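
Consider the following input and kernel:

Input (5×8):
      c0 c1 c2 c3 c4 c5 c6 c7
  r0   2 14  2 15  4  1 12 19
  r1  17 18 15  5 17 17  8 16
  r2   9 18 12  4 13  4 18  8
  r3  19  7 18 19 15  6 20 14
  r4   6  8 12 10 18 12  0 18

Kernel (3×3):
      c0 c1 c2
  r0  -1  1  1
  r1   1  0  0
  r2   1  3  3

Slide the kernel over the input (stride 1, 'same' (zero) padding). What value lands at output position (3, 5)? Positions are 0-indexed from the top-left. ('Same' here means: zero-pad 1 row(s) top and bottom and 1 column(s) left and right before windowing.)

The receptive field on the zero-padded input at this output position is [13 4 18 / 15 6 20 / 18 12 0]. Elementwise product with the kernel and sum: 13·-1 + 4·1 + 18·1 + 15·1 + 18·1 + 12·3 + 0·3.

78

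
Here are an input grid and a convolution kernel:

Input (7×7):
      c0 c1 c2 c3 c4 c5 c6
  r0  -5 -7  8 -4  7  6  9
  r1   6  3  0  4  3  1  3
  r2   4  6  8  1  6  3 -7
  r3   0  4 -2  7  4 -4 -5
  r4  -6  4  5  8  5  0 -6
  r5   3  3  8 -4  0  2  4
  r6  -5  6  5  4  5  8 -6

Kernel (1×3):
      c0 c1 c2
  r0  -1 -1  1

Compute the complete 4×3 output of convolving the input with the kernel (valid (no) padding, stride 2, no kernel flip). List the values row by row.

Output[0,0]: The receptive field on the input at this output position is [-5 -7 8]. Elementwise product with the kernel and sum: -5·-1 + -7·-1 + 8·1.

20 3 -4
-2 -3 -16
7 -8 -11
4 -4 -19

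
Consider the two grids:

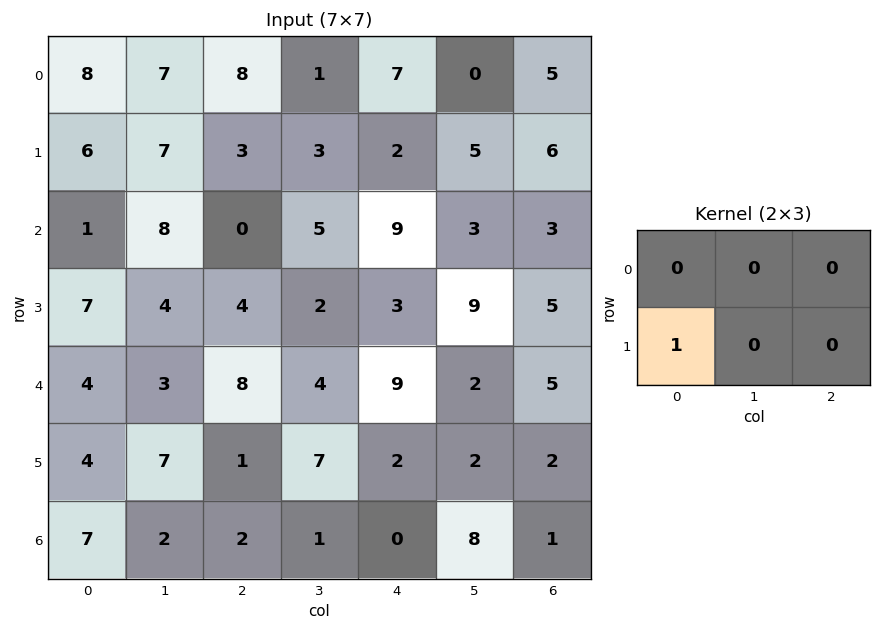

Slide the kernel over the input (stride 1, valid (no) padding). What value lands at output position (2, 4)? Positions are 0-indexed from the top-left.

3

The receptive field on the input at this output position is [9 3 3 / 3 9 5]. Elementwise product with the kernel and sum: 3·1.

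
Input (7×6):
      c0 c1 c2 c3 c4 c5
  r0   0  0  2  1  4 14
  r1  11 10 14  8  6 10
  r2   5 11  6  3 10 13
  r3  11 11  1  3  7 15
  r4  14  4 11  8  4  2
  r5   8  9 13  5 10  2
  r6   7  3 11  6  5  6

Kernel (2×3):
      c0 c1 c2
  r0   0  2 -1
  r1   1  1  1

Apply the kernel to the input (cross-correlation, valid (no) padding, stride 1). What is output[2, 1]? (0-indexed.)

24

The receptive field on the input at this output position is [11 6 3 / 11 1 3]. Elementwise product with the kernel and sum: 6·2 + 3·-1 + 11·1 + 1·1 + 3·1.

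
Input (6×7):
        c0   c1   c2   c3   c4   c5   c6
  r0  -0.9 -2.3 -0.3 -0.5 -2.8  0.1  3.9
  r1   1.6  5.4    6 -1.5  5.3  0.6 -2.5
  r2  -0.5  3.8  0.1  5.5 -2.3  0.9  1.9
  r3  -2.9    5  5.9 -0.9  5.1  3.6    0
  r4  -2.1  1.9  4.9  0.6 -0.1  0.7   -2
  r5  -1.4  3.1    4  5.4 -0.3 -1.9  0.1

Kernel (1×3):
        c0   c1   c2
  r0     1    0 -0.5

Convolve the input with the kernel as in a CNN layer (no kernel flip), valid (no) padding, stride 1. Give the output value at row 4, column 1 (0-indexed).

1.6

The receptive field on the input at this output position is [1.9 4.9 0.6]. Elementwise product with the kernel and sum: 1.9·1 + 0.6·-0.5.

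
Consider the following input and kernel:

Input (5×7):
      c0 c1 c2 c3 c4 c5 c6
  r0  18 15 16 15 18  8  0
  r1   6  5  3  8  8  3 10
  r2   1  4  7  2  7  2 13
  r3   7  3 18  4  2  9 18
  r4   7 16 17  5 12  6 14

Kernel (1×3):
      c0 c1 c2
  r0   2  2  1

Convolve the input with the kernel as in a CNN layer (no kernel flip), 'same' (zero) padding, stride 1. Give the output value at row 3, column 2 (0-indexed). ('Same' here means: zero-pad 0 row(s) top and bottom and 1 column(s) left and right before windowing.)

The receptive field on the zero-padded input at this output position is [3 18 4]. Elementwise product with the kernel and sum: 3·2 + 18·2 + 4·1.

46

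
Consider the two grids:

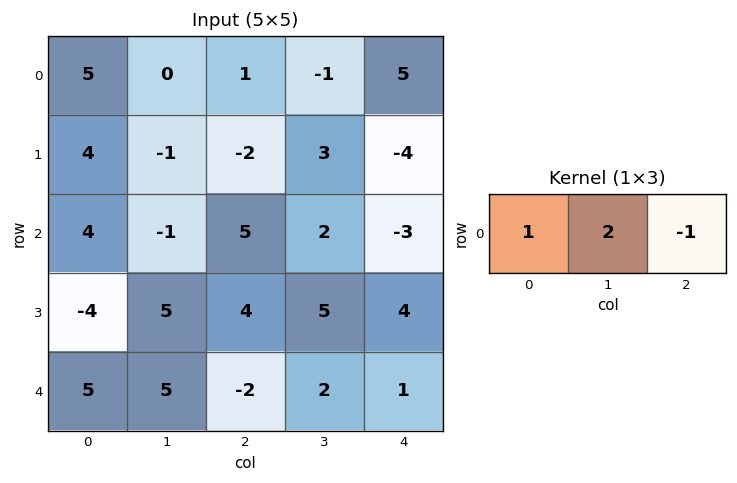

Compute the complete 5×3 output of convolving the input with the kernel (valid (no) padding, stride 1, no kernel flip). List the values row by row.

Output[0,0]: The receptive field on the input at this output position is [5 0 1]. Elementwise product with the kernel and sum: 5·1 + 0·2 + 1·-1.

4 3 -6
4 -8 8
-3 7 12
2 8 10
17 -1 1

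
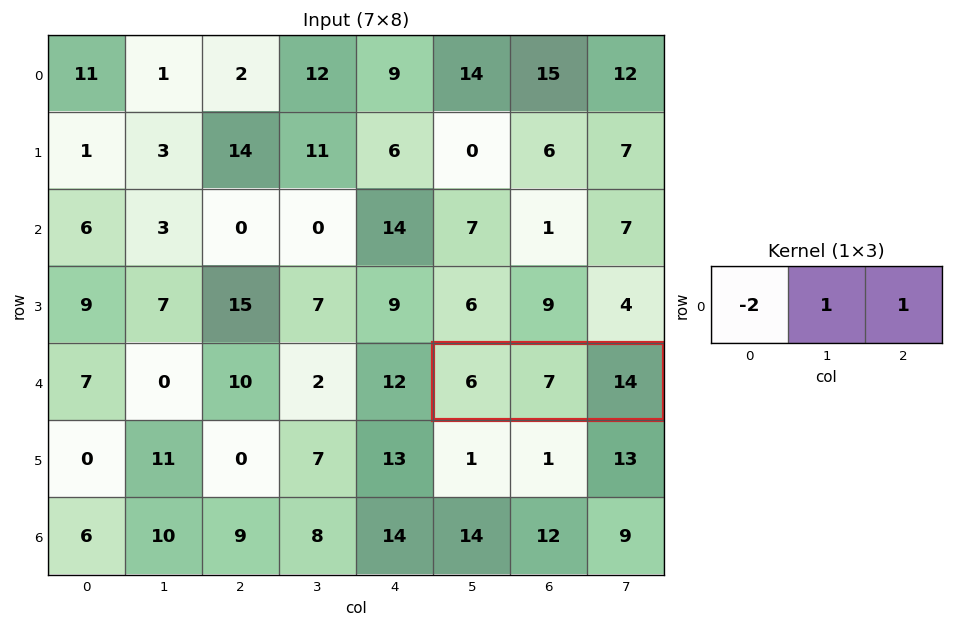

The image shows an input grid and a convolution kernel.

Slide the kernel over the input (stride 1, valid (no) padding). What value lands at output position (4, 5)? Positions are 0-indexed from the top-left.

The receptive field on the input at this output position is [6 7 14]. Elementwise product with the kernel and sum: 6·-2 + 7·1 + 14·1.

9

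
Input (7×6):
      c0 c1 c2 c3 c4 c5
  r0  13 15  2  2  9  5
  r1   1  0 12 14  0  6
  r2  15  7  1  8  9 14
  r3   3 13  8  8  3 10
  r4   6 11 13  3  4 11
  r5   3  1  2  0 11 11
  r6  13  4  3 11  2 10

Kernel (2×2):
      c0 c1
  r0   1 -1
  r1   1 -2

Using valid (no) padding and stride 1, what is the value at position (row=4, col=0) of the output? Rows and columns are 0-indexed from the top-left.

-4

The receptive field on the input at this output position is [6 11 / 3 1]. Elementwise product with the kernel and sum: 6·1 + 11·-1 + 3·1 + 1·-2.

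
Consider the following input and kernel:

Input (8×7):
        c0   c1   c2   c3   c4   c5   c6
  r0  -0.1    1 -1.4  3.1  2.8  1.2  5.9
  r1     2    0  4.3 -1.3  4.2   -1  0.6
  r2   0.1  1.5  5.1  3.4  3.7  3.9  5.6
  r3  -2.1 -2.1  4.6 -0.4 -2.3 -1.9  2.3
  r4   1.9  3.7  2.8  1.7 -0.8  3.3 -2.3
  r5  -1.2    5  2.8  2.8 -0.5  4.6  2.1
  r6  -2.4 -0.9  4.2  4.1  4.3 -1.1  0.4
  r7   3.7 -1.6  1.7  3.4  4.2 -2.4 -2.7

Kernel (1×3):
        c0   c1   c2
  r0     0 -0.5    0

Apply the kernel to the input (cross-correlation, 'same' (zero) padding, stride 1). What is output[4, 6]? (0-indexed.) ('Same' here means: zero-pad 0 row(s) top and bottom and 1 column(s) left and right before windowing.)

1.15

The receptive field on the zero-padded input at this output position is [3.3 -2.3 0]. Elementwise product with the kernel and sum: -2.3·-0.5.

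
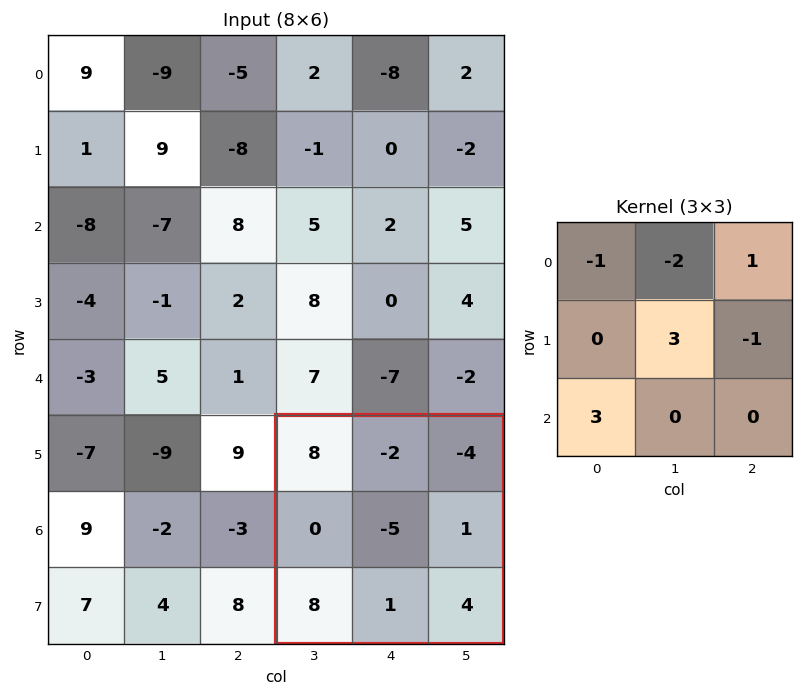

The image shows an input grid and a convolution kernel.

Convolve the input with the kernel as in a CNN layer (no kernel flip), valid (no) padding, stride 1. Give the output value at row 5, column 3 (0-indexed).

The receptive field on the input at this output position is [8 -2 -4 / 0 -5 1 / 8 1 4]. Elementwise product with the kernel and sum: 8·-1 + -2·-2 + -4·1 + -5·3 + 1·-1 + 8·3.

0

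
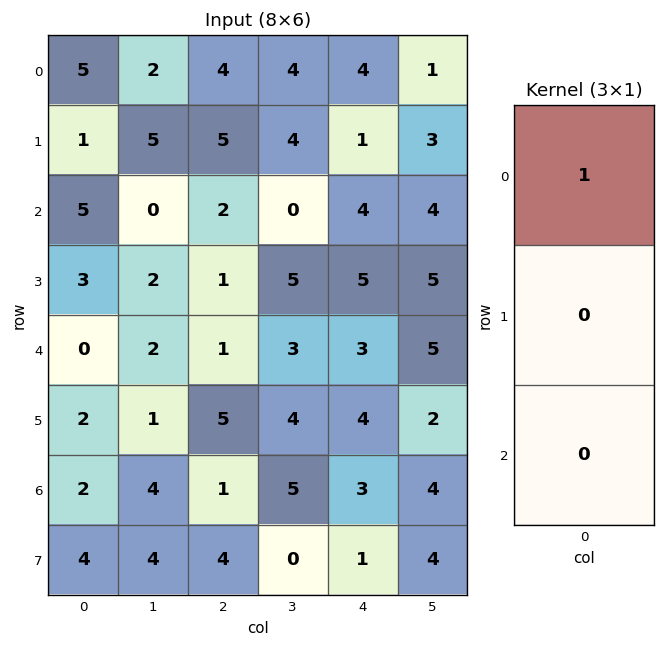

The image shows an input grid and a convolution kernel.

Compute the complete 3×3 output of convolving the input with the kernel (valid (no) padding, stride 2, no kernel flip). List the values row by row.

Output[0,0]: The receptive field on the input at this output position is [5 / 1 / 5]. Elementwise product with the kernel and sum: 5·1.
Output[0,1]: The receptive field on the input at this output position is [4 / 5 / 2]. Elementwise product with the kernel and sum: 4·1.

5 4 4
5 2 4
0 1 3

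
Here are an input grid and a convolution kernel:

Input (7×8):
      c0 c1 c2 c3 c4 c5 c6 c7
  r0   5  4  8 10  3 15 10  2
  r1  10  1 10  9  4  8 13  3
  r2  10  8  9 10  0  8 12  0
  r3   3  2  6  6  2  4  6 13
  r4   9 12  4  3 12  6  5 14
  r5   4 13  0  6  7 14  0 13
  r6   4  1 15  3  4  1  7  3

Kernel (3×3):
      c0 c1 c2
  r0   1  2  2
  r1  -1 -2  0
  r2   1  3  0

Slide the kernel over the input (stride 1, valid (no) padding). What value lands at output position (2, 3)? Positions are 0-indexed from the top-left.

55

The receptive field on the input at this output position is [10 0 8 / 6 2 4 / 3 12 6]. Elementwise product with the kernel and sum: 10·1 + 0·2 + 8·2 + 6·-1 + 2·-2 + 3·1 + 12·3.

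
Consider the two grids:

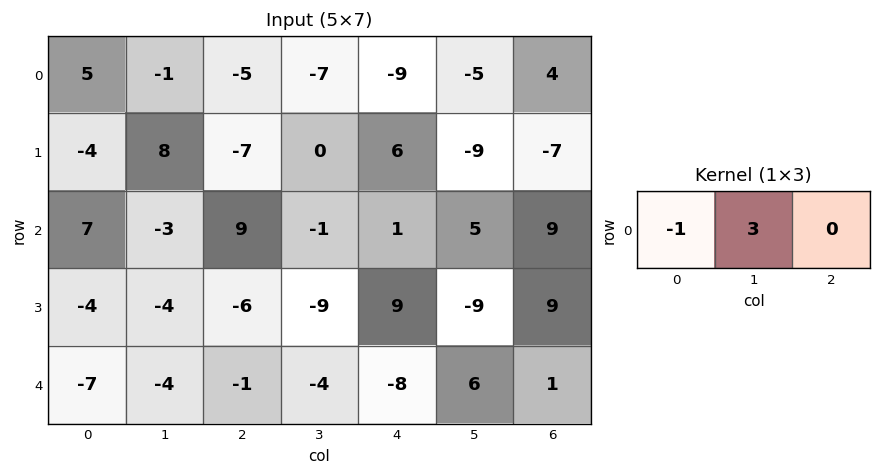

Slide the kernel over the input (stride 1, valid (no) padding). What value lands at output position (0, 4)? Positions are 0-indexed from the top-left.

-6

The receptive field on the input at this output position is [-9 -5 4]. Elementwise product with the kernel and sum: -9·-1 + -5·3.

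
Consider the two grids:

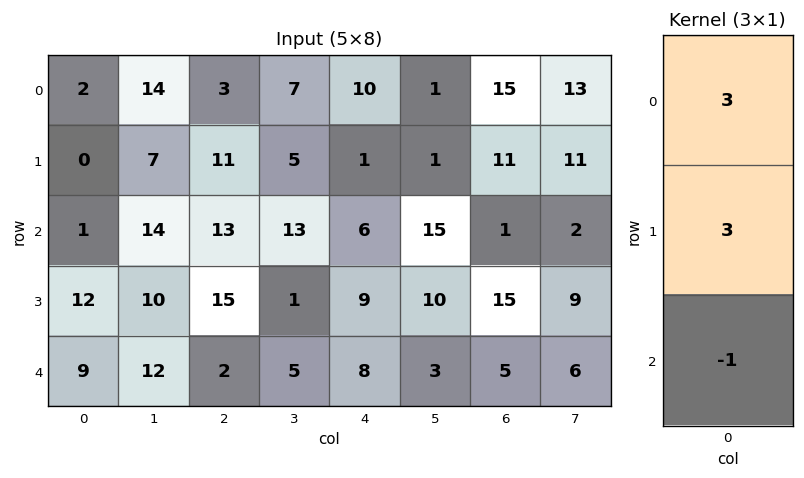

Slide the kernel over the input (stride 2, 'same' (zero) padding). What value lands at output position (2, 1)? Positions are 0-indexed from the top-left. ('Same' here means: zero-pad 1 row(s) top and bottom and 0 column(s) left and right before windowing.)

The receptive field on the zero-padded input at this output position is [15 / 2 / 0]. Elementwise product with the kernel and sum: 15·3 + 2·3 + 0·-1.

51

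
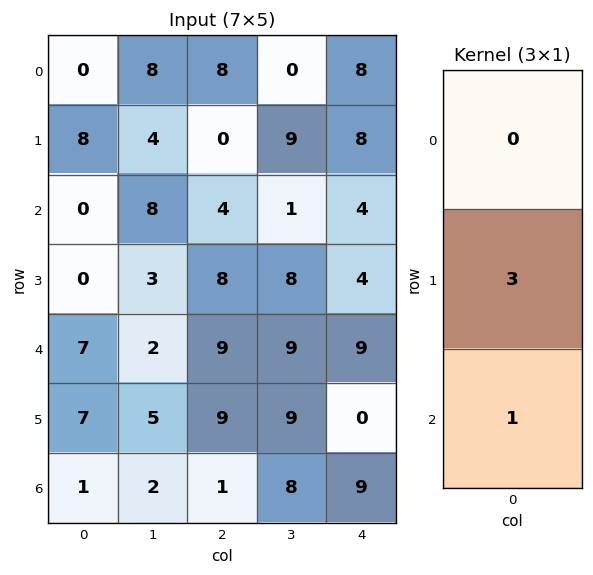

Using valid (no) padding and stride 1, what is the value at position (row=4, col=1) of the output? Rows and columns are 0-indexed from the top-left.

17

The receptive field on the input at this output position is [2 / 5 / 2]. Elementwise product with the kernel and sum: 5·3 + 2·1.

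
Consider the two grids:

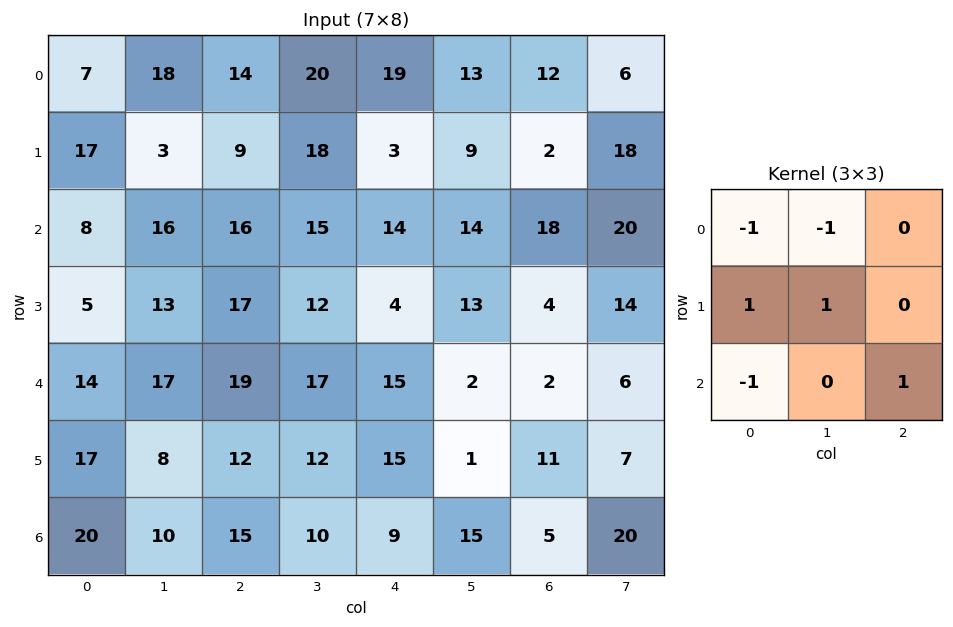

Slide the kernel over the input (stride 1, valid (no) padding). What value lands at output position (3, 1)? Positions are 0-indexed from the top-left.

The receptive field on the input at this output position is [13 17 12 / 17 19 17 / 8 12 12]. Elementwise product with the kernel and sum: 13·-1 + 17·-1 + 17·1 + 19·1 + 8·-1 + 12·1.

10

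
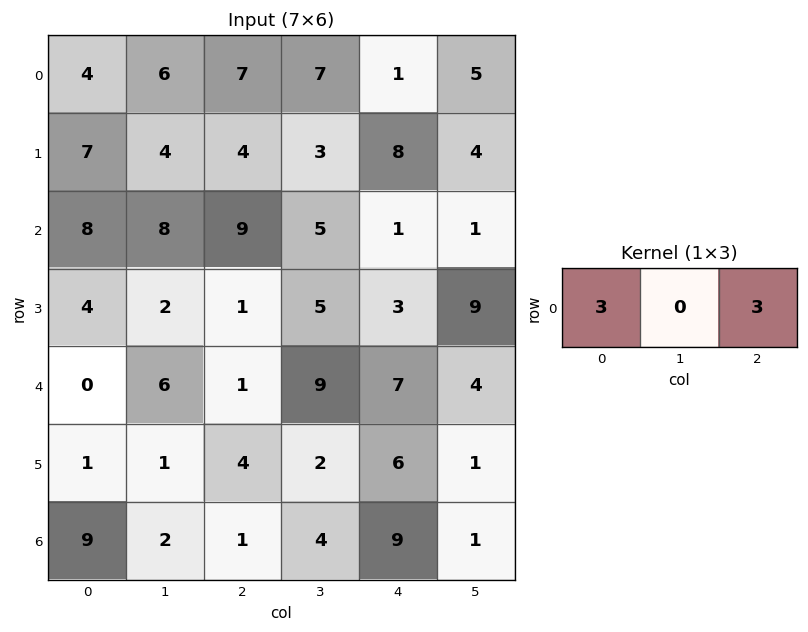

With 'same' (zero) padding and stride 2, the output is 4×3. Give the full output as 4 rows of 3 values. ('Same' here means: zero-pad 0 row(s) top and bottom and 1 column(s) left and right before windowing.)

18 39 36
24 39 18
18 45 39
6 18 15

Output[0,0]: The receptive field on the zero-padded input at this output position is [0 4 6]. Elementwise product with the kernel and sum: 0·3 + 6·3.
Output[0,1]: The receptive field on the zero-padded input at this output position is [6 7 7]. Elementwise product with the kernel and sum: 6·3 + 7·3.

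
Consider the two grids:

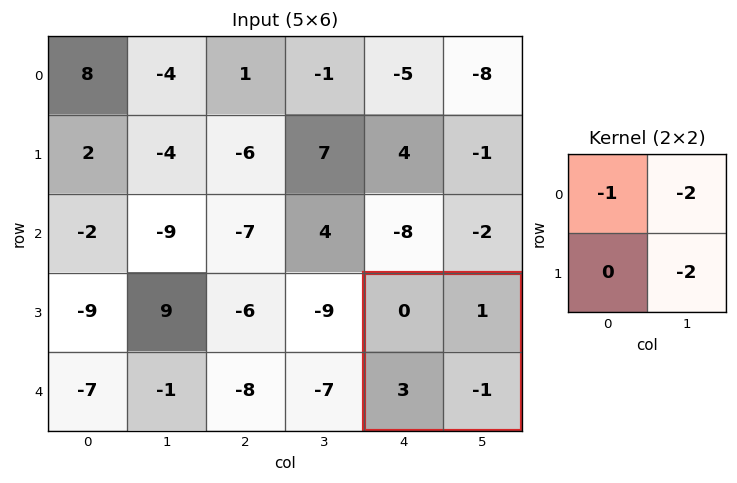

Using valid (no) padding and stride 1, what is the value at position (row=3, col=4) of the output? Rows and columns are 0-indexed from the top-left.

The receptive field on the input at this output position is [0 1 / 3 -1]. Elementwise product with the kernel and sum: 0·-1 + 1·-2 + -1·-2.

0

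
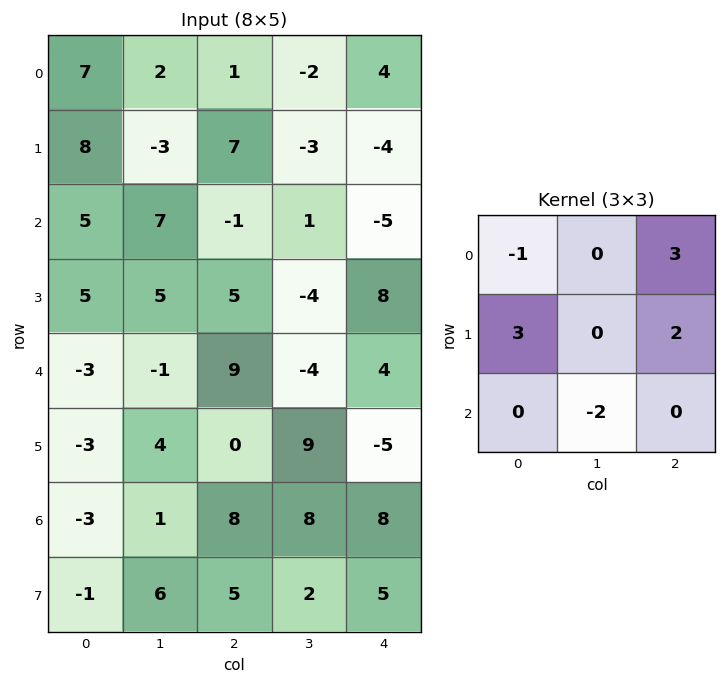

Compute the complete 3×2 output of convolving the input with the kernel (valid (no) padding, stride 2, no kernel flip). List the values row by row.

20 22
19 25
19 -23

Output[0,0]: The receptive field on the input at this output position is [7 2 1 / 8 -3 7 / 5 7 -1]. Elementwise product with the kernel and sum: 7·-1 + 1·3 + 8·3 + 7·2 + 7·-2.
Output[0,1]: The receptive field on the input at this output position is [1 -2 4 / 7 -3 -4 / -1 1 -5]. Elementwise product with the kernel and sum: 1·-1 + 4·3 + 7·3 + -4·2 + 1·-2.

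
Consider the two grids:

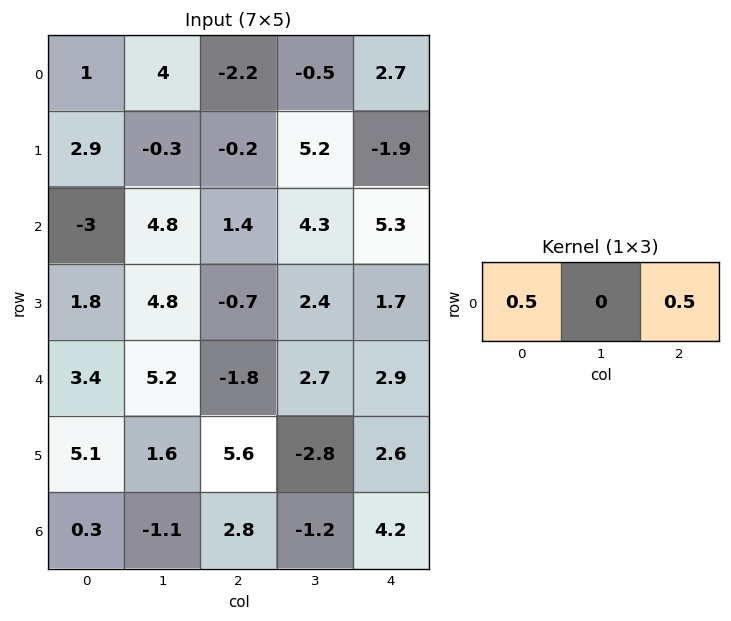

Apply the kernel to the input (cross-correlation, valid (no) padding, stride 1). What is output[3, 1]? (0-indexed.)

The receptive field on the input at this output position is [4.8 -0.7 2.4]. Elementwise product with the kernel and sum: 4.8·0.5 + 2.4·0.5.

3.6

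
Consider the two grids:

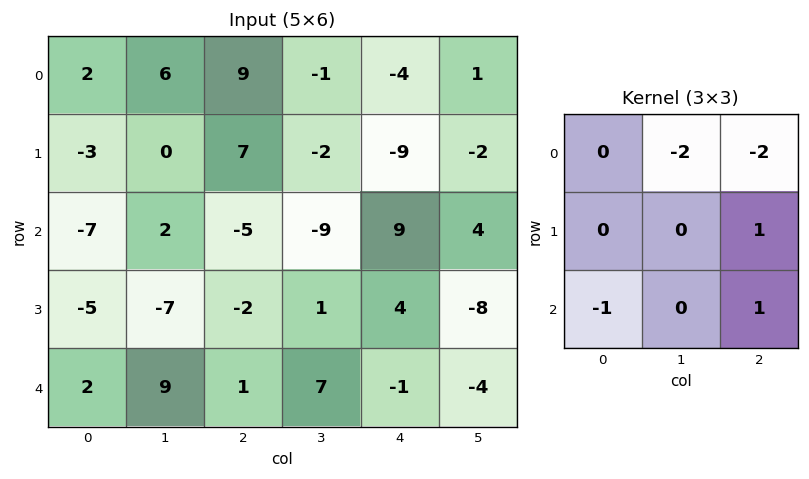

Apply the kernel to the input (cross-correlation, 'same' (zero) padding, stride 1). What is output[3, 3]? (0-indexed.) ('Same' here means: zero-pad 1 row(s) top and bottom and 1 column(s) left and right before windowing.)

The receptive field on the zero-padded input at this output position is [-5 -9 9 / -2 1 4 / 1 7 -1]. Elementwise product with the kernel and sum: -9·-2 + 9·-2 + 4·1 + 1·-1 + -1·1.

2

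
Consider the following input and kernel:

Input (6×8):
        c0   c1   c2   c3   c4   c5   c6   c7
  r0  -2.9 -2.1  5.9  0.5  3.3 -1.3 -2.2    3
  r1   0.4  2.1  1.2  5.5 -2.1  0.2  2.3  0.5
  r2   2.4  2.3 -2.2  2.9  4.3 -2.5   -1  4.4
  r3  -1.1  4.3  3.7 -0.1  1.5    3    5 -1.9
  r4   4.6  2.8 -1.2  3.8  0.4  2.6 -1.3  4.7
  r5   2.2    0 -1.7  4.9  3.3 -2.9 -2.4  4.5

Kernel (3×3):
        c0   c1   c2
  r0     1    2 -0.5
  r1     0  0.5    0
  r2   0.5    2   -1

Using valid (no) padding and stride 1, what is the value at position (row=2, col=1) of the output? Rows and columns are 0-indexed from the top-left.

The receptive field on the input at this output position is [2.3 -2.2 2.9 / 4.3 3.7 -0.1 / 2.8 -1.2 3.8]. Elementwise product with the kernel and sum: 2.3·1 + -2.2·2 + 2.9·-0.5 + 3.7·0.5 + 2.8·0.5 + -1.2·2 + 3.8·-1.

-6.5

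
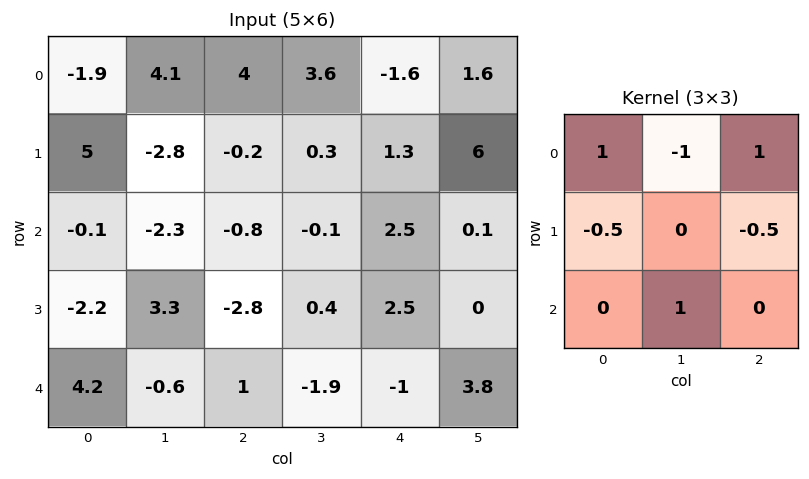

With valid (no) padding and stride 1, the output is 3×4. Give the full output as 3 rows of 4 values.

Output[0,0]: The receptive field on the input at this output position is [-1.9 4.1 4 / 5 -2.8 -0.2 / -0.1 -2.3 -0.8]. Elementwise product with the kernel and sum: -1.9·1 + 4.1·-1 + 4·1 + 5·-0.5 + -0.2·-0.5 + -2.3·1.

-6.7 4.15 -1.85 6.15
11.35 -3.9 0.35 7.5
3.3 -2.45 0.05 -3.7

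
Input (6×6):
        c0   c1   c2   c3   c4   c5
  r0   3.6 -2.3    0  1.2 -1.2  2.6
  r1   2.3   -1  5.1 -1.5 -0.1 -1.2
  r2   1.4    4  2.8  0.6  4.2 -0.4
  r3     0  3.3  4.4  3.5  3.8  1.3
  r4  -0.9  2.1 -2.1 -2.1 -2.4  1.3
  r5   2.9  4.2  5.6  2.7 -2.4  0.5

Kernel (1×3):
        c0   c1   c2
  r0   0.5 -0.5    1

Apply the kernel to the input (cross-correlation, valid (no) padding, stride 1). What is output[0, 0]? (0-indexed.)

2.95

The receptive field on the input at this output position is [3.6 -2.3 0]. Elementwise product with the kernel and sum: 3.6·0.5 + -2.3·-0.5 + 0·1.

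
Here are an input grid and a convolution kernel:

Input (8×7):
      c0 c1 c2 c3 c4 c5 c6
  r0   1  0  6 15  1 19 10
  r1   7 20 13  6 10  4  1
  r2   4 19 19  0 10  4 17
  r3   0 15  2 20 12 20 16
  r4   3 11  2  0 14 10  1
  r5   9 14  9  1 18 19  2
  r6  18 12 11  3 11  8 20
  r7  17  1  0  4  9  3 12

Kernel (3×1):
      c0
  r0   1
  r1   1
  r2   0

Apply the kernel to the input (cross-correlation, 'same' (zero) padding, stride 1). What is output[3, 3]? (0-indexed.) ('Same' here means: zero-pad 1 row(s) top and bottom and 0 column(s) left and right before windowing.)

The receptive field on the zero-padded input at this output position is [0 / 20 / 0]. Elementwise product with the kernel and sum: 0·1 + 20·1.

20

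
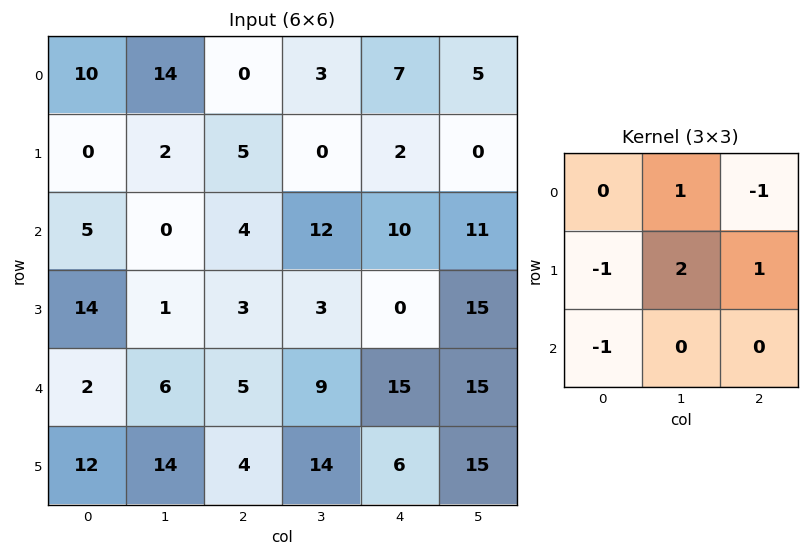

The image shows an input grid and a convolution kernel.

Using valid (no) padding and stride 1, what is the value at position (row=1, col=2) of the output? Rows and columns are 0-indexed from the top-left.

The receptive field on the input at this output position is [5 0 2 / 4 12 10 / 3 3 0]. Elementwise product with the kernel and sum: 0·1 + 2·-1 + 4·-1 + 12·2 + 10·1 + 3·-1.

25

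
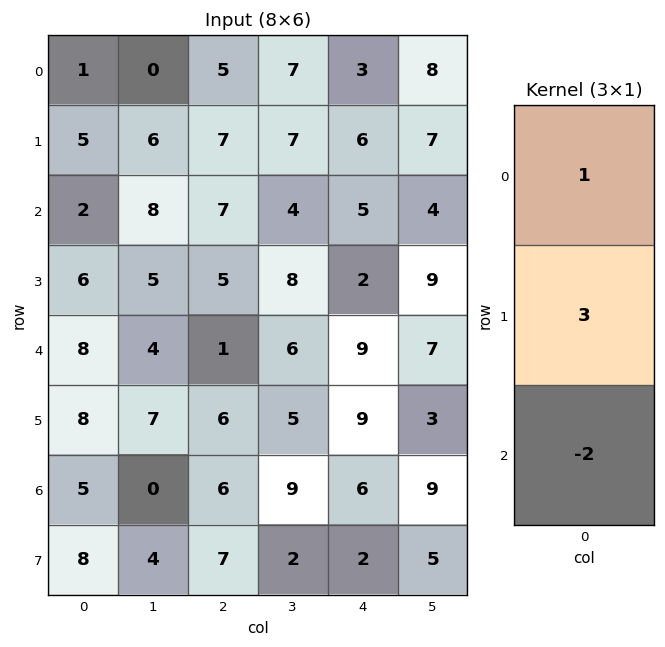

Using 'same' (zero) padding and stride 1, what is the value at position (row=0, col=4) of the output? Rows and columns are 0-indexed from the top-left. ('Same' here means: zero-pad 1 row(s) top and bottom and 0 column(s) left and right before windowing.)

-3

The receptive field on the zero-padded input at this output position is [0 / 3 / 6]. Elementwise product with the kernel and sum: 0·1 + 3·3 + 6·-2.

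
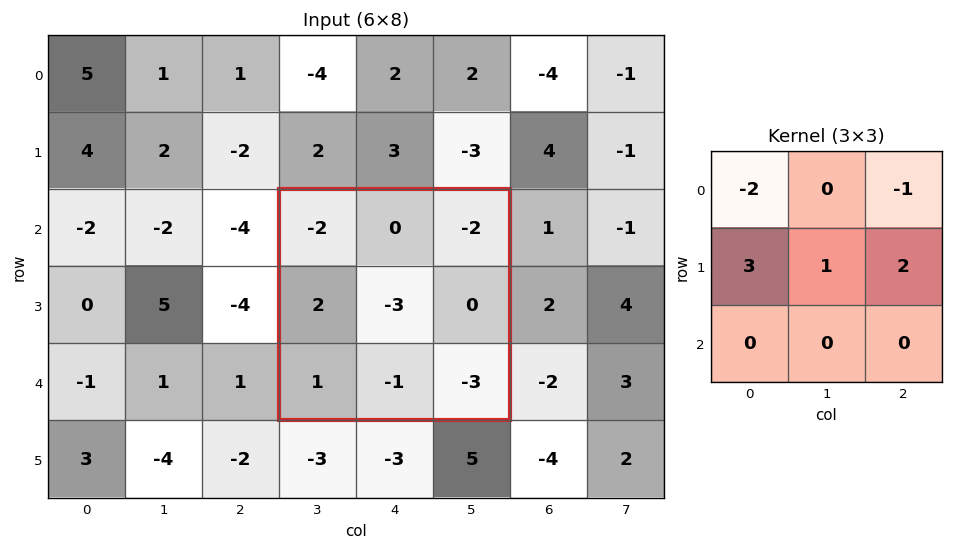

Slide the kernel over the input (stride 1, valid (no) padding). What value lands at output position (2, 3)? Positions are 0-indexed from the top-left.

The receptive field on the input at this output position is [-2 0 -2 / 2 -3 0 / 1 -1 -3]. Elementwise product with the kernel and sum: -2·-2 + -2·-1 + 2·3 + -3·1 + 0·2.

9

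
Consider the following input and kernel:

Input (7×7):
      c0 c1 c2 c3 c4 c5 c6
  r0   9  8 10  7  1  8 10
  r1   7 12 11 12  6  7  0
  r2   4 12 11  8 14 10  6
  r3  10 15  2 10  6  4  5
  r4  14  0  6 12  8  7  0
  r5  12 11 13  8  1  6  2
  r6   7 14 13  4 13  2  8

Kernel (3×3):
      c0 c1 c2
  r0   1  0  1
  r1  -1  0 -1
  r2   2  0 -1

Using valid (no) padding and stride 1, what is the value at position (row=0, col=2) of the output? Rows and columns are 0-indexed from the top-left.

2

The receptive field on the input at this output position is [10 7 1 / 11 12 6 / 11 8 14]. Elementwise product with the kernel and sum: 10·1 + 1·1 + 11·-1 + 6·-1 + 11·2 + 14·-1.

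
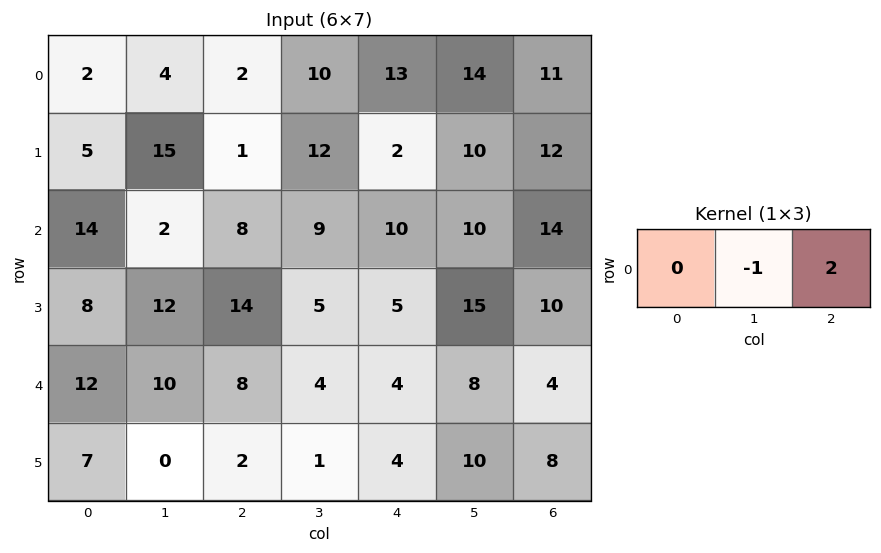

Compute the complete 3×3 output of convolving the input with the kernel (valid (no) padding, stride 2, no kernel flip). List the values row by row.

0 16 8
14 11 18
6 4 0

Output[0,0]: The receptive field on the input at this output position is [2 4 2]. Elementwise product with the kernel and sum: 4·-1 + 2·2.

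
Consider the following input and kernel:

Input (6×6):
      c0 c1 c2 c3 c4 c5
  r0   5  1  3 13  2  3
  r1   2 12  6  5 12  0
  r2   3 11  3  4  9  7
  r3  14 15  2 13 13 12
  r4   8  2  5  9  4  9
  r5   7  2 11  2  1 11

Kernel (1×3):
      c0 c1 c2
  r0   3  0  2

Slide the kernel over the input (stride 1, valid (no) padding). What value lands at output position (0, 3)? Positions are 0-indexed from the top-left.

The receptive field on the input at this output position is [13 2 3]. Elementwise product with the kernel and sum: 13·3 + 3·2.

45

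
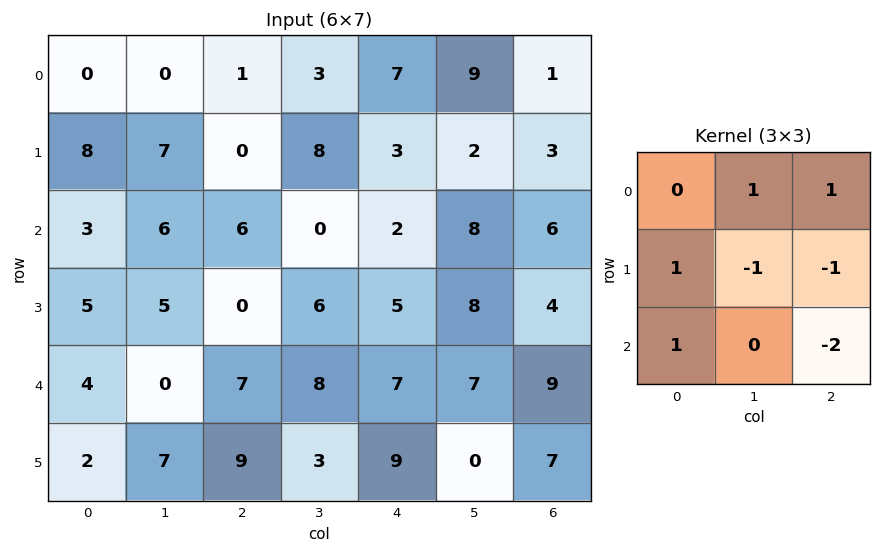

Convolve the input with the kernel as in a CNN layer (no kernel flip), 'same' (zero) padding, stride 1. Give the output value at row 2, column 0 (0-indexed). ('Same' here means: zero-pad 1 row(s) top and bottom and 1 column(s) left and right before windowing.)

The receptive field on the zero-padded input at this output position is [0 8 7 / 0 3 6 / 0 5 5]. Elementwise product with the kernel and sum: 8·1 + 7·1 + 0·1 + 3·-1 + 6·-1 + 0·1 + 5·-2.

-4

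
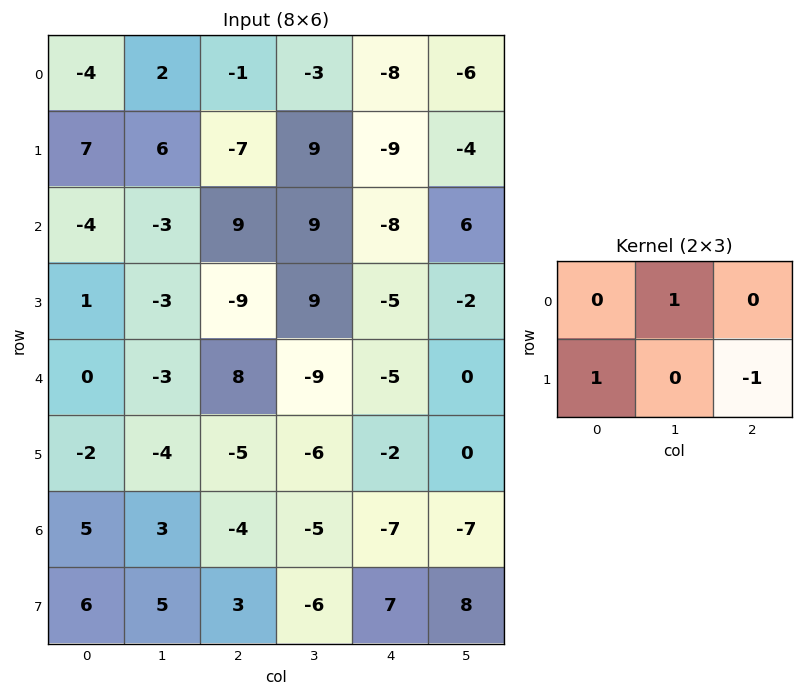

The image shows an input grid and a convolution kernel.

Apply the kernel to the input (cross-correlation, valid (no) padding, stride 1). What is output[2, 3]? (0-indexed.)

3

The receptive field on the input at this output position is [9 -8 6 / 9 -5 -2]. Elementwise product with the kernel and sum: -8·1 + 9·1 + -2·-1.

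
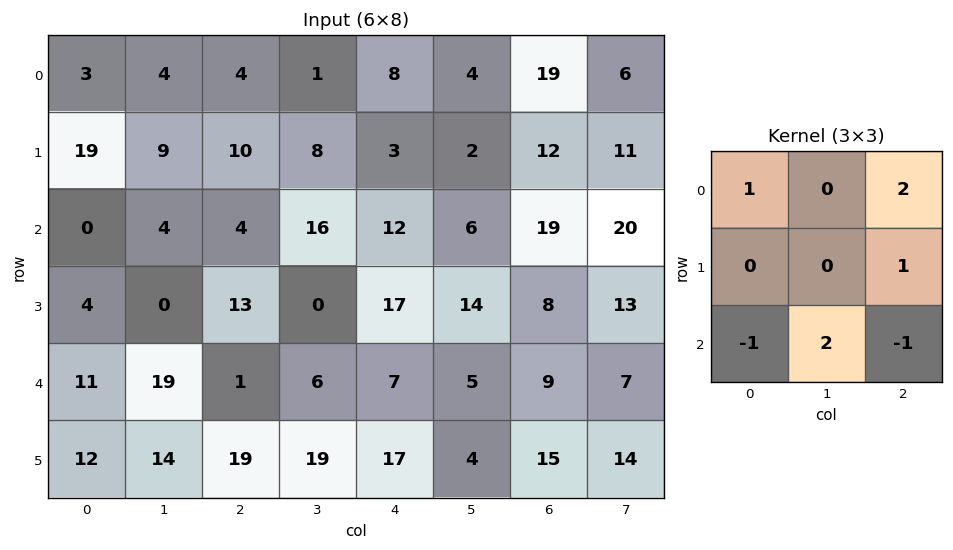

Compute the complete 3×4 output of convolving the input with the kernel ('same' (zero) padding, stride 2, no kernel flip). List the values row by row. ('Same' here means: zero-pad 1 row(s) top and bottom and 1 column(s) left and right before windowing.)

Output[0,0]: The receptive field on the zero-padded input at this output position is [0 0 0 / 0 3 4 / 0 19 9]. Elementwise product with the kernel and sum: 0·1 + 0·2 + 4·1 + 0·-1 + 19·2 + 9·-1.

33 4 0 17
30 67 38 33
29 11 44 59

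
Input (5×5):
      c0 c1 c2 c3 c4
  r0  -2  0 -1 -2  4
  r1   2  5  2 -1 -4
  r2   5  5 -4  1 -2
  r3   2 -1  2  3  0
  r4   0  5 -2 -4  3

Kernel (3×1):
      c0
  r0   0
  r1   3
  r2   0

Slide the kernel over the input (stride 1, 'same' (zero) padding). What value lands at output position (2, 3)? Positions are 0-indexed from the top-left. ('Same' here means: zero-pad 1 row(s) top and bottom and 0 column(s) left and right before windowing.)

3

The receptive field on the zero-padded input at this output position is [-1 / 1 / 3]. Elementwise product with the kernel and sum: 1·3.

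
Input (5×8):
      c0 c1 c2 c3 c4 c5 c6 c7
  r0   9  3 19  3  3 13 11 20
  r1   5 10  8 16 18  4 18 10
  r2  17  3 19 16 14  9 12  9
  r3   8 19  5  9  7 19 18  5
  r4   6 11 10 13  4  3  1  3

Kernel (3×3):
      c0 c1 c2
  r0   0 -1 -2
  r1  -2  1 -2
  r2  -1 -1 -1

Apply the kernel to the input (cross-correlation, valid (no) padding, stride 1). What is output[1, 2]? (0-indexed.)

The receptive field on the input at this output position is [8 16 18 / 19 16 14 / 5 9 7]. Elementwise product with the kernel and sum: 16·-1 + 18·-2 + 19·-2 + 16·1 + 14·-2 + 5·-1 + 9·-1 + 7·-1.

-123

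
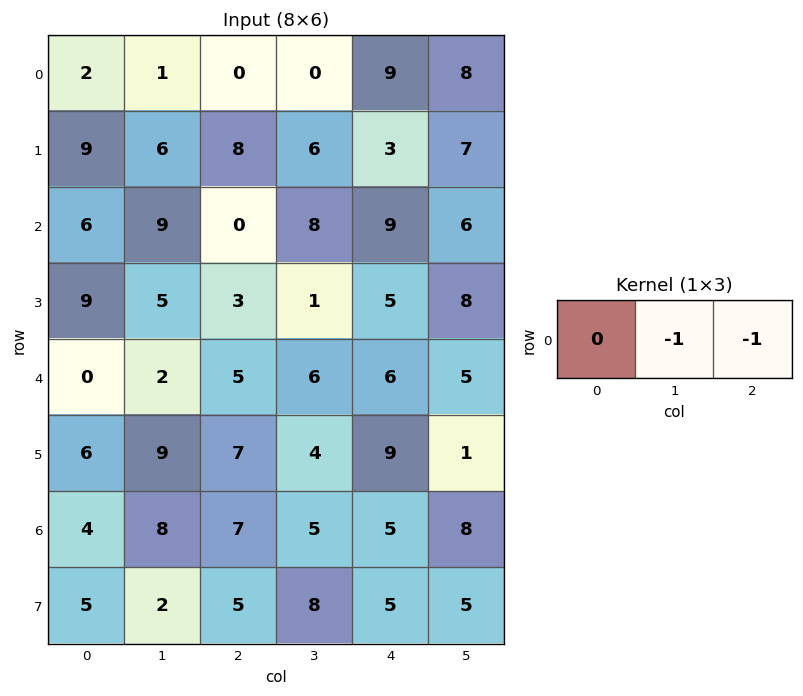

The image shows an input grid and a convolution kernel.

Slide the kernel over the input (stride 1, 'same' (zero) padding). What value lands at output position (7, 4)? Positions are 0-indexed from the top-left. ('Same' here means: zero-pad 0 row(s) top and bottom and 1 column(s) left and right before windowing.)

The receptive field on the zero-padded input at this output position is [8 5 5]. Elementwise product with the kernel and sum: 5·-1 + 5·-1.

-10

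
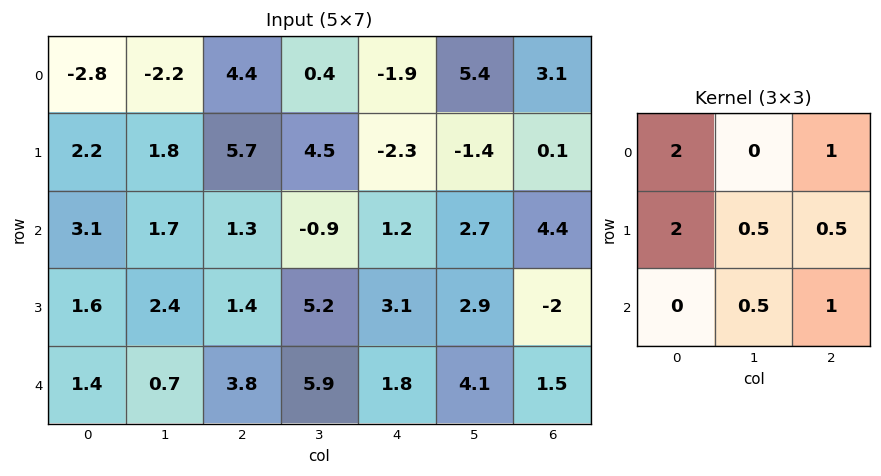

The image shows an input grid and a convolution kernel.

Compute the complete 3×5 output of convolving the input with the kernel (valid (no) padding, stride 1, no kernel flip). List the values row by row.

9.1 4.45 20.15 16.65 -0.2
20.4 17.6 17.55 12.2 0.9
16.75 18.4 15.5 19.3 17

Output[0,0]: The receptive field on the input at this output position is [-2.8 -2.2 4.4 / 2.2 1.8 5.7 / 3.1 1.7 1.3]. Elementwise product with the kernel and sum: -2.8·2 + 4.4·1 + 2.2·2 + 1.8·0.5 + 5.7·0.5 + 1.7·0.5 + 1.3·1.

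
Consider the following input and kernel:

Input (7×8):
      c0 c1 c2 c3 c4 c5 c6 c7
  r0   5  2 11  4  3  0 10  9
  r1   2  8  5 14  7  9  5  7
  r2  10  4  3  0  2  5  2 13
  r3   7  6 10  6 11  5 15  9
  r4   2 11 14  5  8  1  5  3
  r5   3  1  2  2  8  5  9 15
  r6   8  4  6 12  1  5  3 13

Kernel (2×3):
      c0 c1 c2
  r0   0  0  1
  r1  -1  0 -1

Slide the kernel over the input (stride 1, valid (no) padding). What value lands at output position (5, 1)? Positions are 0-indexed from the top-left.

-14

The receptive field on the input at this output position is [1 2 2 / 4 6 12]. Elementwise product with the kernel and sum: 2·1 + 4·-1 + 12·-1.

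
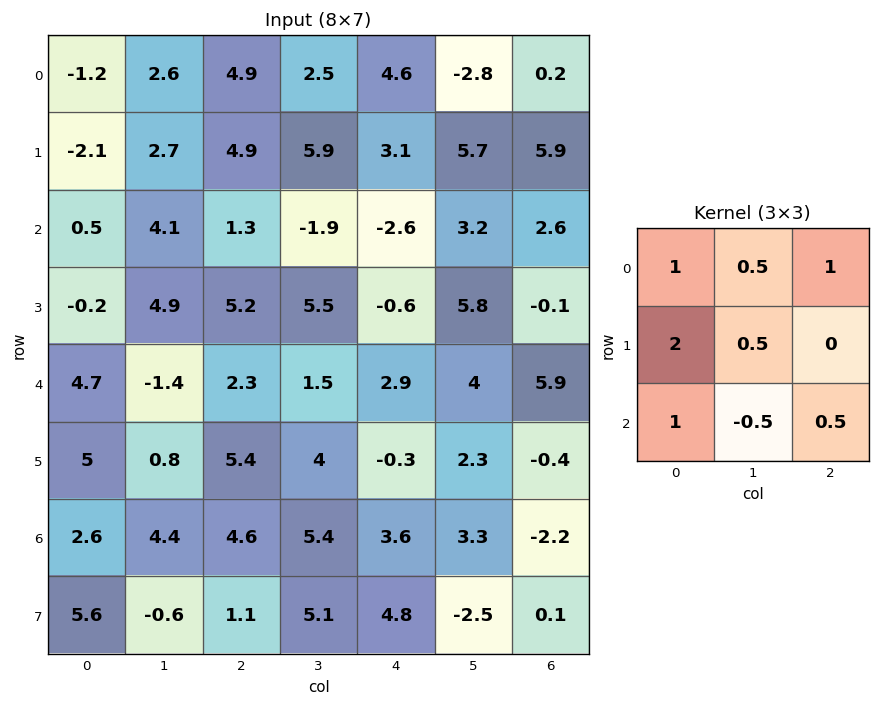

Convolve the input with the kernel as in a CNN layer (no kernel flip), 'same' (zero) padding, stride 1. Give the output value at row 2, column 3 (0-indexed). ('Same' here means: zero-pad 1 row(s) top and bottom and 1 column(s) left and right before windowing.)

14.75

The receptive field on the zero-padded input at this output position is [4.9 5.9 3.1 / 1.3 -1.9 -2.6 / 5.2 5.5 -0.6]. Elementwise product with the kernel and sum: 4.9·1 + 5.9·0.5 + 3.1·1 + 1.3·2 + -1.9·0.5 + 5.2·1 + 5.5·-0.5 + -0.6·0.5.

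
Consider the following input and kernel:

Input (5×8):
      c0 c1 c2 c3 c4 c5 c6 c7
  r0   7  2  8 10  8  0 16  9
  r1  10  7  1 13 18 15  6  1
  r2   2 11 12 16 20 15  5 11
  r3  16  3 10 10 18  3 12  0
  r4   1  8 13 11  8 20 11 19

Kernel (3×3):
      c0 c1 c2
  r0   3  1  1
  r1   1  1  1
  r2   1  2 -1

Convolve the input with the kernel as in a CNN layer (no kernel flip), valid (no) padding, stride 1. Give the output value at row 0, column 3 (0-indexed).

125

The receptive field on the input at this output position is [10 8 0 / 13 18 15 / 16 20 15]. Elementwise product with the kernel and sum: 10·3 + 8·1 + 0·1 + 13·1 + 18·1 + 15·1 + 16·1 + 20·2 + 15·-1.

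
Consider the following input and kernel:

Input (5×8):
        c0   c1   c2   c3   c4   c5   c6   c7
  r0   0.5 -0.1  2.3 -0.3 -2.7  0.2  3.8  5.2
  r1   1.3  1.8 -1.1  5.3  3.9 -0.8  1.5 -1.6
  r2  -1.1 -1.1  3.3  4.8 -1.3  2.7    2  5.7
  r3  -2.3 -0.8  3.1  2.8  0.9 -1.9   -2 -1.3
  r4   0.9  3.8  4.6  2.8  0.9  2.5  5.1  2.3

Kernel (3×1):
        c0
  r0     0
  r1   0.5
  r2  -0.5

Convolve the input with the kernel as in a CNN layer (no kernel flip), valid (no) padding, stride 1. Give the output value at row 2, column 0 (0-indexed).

The receptive field on the input at this output position is [-1.1 / -2.3 / 0.9]. Elementwise product with the kernel and sum: -2.3·0.5 + 0.9·-0.5.

-1.6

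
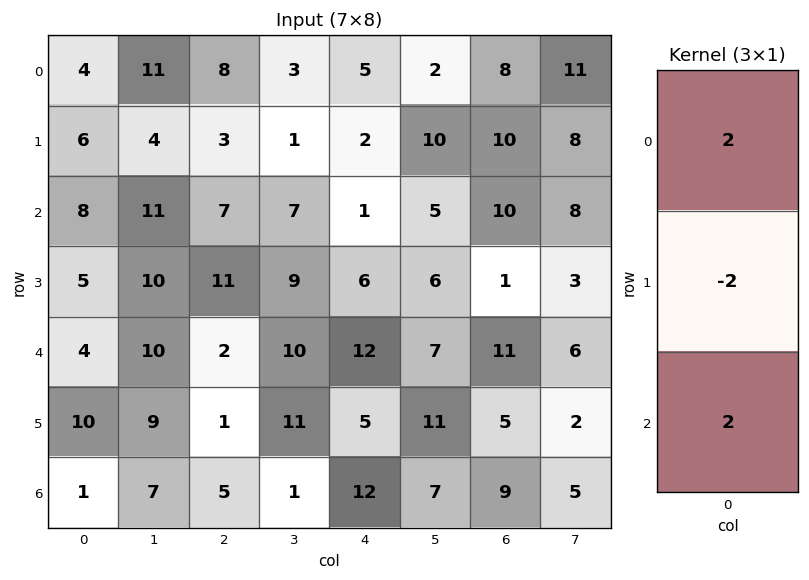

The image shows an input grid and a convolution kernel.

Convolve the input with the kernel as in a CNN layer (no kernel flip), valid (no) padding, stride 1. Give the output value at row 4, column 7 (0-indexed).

The receptive field on the input at this output position is [6 / 2 / 5]. Elementwise product with the kernel and sum: 6·2 + 2·-2 + 5·2.

18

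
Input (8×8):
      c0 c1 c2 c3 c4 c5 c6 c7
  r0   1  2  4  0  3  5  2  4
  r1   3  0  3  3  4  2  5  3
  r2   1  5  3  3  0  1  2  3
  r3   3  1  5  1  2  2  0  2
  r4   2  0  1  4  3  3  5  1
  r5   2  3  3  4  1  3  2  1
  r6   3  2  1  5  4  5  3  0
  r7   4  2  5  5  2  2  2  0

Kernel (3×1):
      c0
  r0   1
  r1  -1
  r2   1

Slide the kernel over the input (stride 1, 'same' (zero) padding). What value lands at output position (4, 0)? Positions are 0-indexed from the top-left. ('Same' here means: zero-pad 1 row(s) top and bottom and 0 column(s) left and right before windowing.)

The receptive field on the zero-padded input at this output position is [3 / 2 / 2]. Elementwise product with the kernel and sum: 3·1 + 2·-1 + 2·1.

3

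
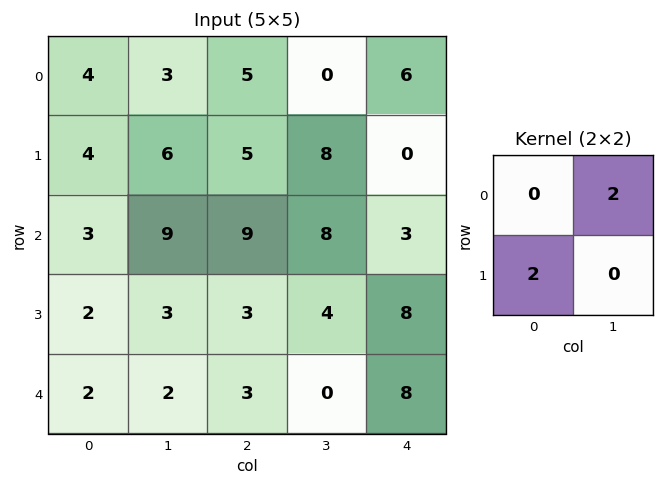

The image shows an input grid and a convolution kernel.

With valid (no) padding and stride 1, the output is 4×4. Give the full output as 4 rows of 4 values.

14 22 10 28
18 28 34 16
22 24 22 14
10 10 14 16

Output[0,0]: The receptive field on the input at this output position is [4 3 / 4 6]. Elementwise product with the kernel and sum: 3·2 + 4·2.
Output[0,1]: The receptive field on the input at this output position is [3 5 / 6 5]. Elementwise product with the kernel and sum: 5·2 + 6·2.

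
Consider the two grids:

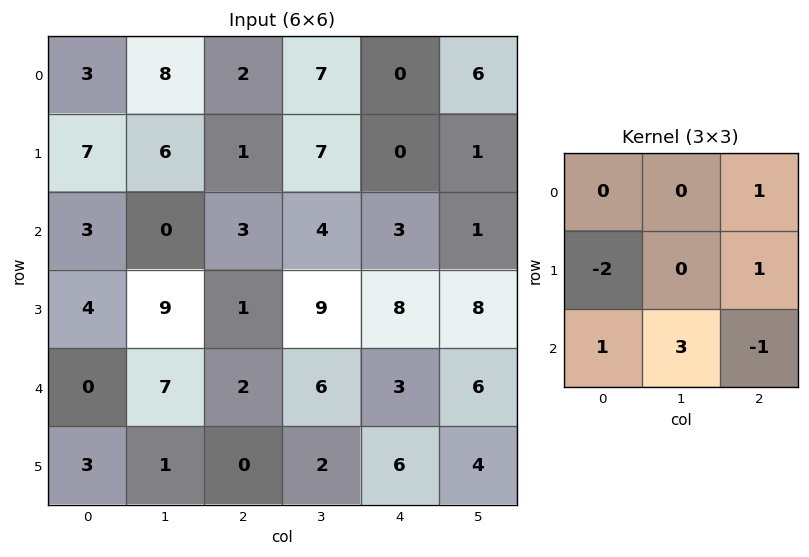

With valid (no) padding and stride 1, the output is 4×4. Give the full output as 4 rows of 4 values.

-11 7 10 5
28 14 17 19
15 2 26 0
9 0 7 18

Output[0,0]: The receptive field on the input at this output position is [3 8 2 / 7 6 1 / 3 0 3]. Elementwise product with the kernel and sum: 2·1 + 7·-2 + 1·1 + 3·1 + 0·3 + 3·-1.
Output[0,1]: The receptive field on the input at this output position is [8 2 7 / 6 1 7 / 0 3 4]. Elementwise product with the kernel and sum: 7·1 + 6·-2 + 7·1 + 0·1 + 3·3 + 4·-1.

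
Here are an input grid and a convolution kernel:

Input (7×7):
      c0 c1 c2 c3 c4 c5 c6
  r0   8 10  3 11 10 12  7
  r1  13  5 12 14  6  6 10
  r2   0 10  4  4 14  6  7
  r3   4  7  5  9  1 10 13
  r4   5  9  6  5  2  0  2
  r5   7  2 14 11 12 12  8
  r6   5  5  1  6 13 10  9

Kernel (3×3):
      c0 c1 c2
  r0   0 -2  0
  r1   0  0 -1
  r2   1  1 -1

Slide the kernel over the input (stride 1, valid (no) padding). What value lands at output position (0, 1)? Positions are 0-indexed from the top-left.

The receptive field on the input at this output position is [10 3 11 / 5 12 14 / 10 4 4]. Elementwise product with the kernel and sum: 3·-2 + 14·-1 + 10·1 + 4·1 + 4·-1.

-10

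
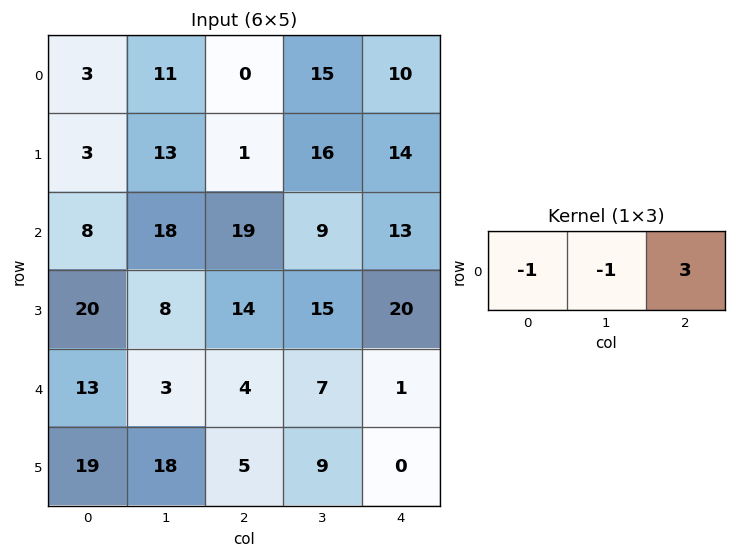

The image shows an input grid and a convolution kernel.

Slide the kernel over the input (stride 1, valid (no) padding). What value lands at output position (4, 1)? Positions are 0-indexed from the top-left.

The receptive field on the input at this output position is [3 4 7]. Elementwise product with the kernel and sum: 3·-1 + 4·-1 + 7·3.

14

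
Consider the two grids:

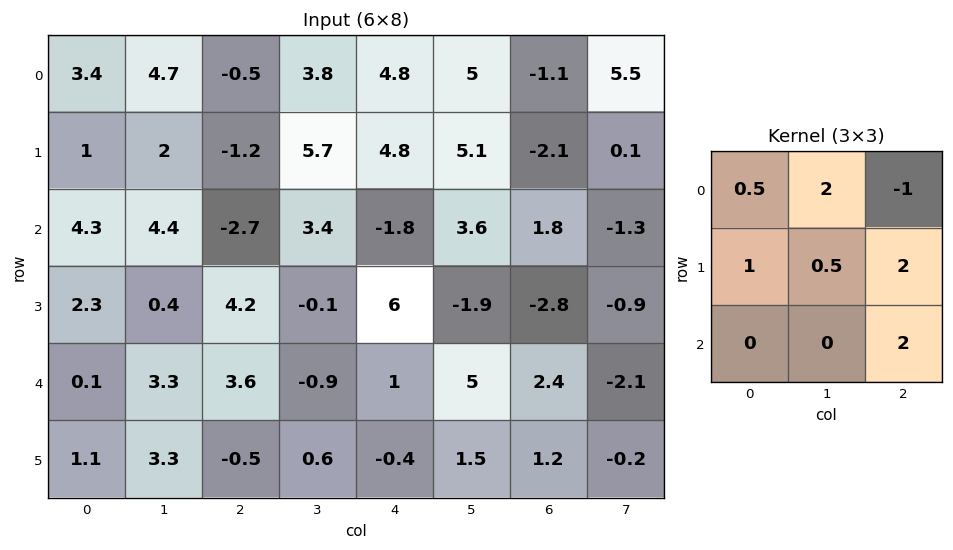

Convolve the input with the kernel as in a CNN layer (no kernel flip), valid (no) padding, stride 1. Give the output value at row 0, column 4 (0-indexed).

The receptive field on the input at this output position is [4.8 5 -1.1 / 4.8 5.1 -2.1 / -1.8 3.6 1.8]. Elementwise product with the kernel and sum: 4.8·0.5 + 5·2 + -1.1·-1 + 4.8·1 + 5.1·0.5 + -2.1·2 + 1.8·2.

20.25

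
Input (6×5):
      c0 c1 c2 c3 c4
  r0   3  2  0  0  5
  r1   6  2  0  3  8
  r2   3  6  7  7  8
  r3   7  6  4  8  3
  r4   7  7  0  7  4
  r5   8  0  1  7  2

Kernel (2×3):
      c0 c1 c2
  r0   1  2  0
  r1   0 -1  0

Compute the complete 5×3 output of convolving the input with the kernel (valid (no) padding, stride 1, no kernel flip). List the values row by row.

Output[0,0]: The receptive field on the input at this output position is [3 2 0 / 6 2 0]. Elementwise product with the kernel and sum: 3·1 + 2·2 + 2·-1.

5 2 -3
4 -5 -1
9 16 13
12 14 13
21 6 7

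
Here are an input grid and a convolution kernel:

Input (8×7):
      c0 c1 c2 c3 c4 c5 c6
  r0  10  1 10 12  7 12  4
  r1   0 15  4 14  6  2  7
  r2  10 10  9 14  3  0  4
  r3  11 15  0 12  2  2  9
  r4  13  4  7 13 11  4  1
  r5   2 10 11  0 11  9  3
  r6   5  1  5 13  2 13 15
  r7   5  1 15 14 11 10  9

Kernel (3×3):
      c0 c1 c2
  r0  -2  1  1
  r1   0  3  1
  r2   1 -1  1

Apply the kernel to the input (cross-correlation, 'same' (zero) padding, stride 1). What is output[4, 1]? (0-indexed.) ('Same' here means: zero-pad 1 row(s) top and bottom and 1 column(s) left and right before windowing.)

The receptive field on the zero-padded input at this output position is [11 15 0 / 13 4 7 / 2 10 11]. Elementwise product with the kernel and sum: 11·-2 + 15·1 + 0·1 + 4·3 + 7·1 + 2·1 + 10·-1 + 11·1.

15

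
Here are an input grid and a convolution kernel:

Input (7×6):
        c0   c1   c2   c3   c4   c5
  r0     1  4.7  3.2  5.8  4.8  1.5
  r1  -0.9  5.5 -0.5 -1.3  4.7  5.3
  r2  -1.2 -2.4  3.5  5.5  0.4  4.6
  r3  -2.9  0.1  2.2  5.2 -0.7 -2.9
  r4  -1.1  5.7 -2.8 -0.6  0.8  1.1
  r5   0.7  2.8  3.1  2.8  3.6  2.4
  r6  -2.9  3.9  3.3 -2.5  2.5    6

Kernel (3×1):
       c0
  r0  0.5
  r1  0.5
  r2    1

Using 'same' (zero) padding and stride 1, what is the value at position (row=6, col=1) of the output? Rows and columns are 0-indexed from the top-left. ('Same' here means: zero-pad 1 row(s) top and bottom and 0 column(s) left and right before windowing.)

The receptive field on the zero-padded input at this output position is [2.8 / 3.9 / 0]. Elementwise product with the kernel and sum: 2.8·0.5 + 3.9·0.5 + 0·1.

3.35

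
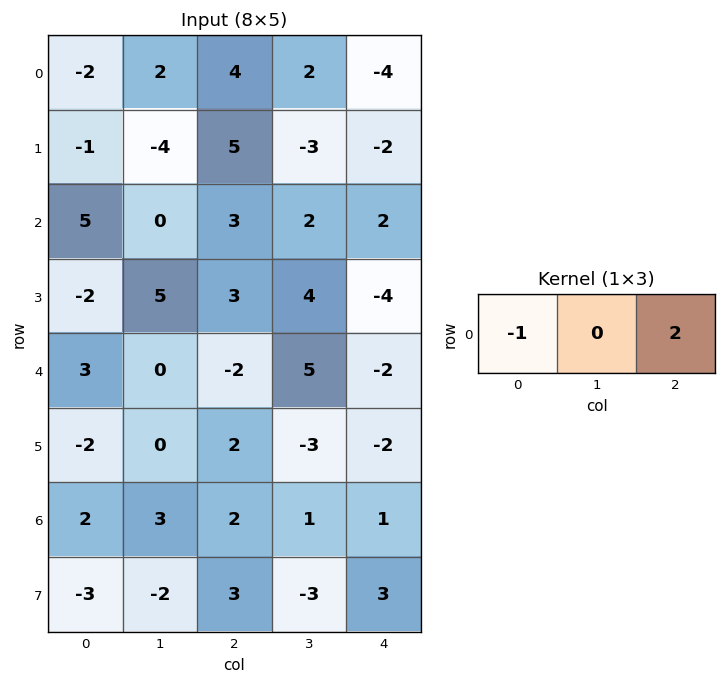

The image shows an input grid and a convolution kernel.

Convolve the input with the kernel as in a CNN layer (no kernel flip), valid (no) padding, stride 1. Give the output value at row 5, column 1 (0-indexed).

-6

The receptive field on the input at this output position is [0 2 -3]. Elementwise product with the kernel and sum: 0·-1 + -3·2.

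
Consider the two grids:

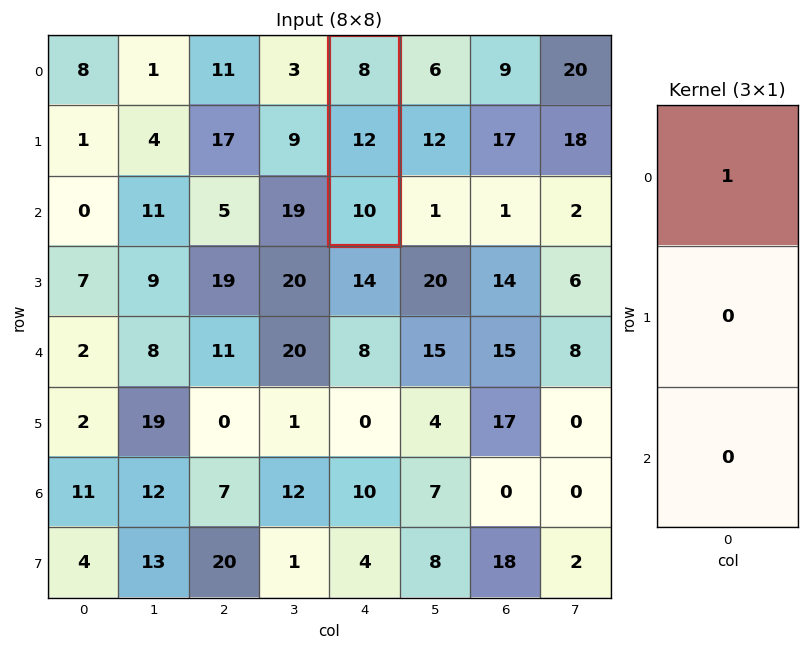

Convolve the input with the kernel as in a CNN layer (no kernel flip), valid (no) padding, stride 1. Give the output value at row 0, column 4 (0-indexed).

The receptive field on the input at this output position is [8 / 12 / 10]. Elementwise product with the kernel and sum: 8·1.

8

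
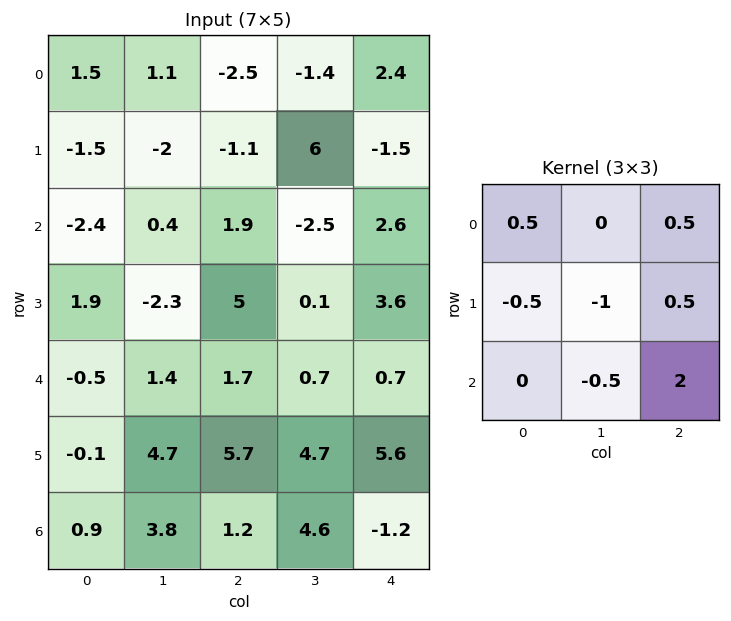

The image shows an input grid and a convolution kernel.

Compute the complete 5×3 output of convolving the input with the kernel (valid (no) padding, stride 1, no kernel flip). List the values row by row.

Output[0,0]: The receptive field on the input at this output position is [1.5 1.1 -2.5 / -1.5 -2 -1.1 / -2.4 0.4 1.9]. Elementwise product with the kernel and sum: 1.5·0.5 + -2.5·0.5 + -1.5·-0.5 + -2·-1 + -1.1·0.5 + 0.4·-0.5 + 1.9·2.
Output[0,1]: The receptive field on the input at this output position is [1.1 -2.5 -1.4 / -2 -1.1 6 / 0.4 1.9 -2.5]. Elementwise product with the kernel and sum: 1.1·0.5 + -1.4·0.5 + -2·-0.5 + -1.1·-1 + 6·0.5 + 1.9·-0.5 + -2.5·2.

5.3 -1 0.2
11.6 -3.65 8.7
6.3 -4.3 2.5
12.2 3.4 11.95
-0.7 3.95 -8.25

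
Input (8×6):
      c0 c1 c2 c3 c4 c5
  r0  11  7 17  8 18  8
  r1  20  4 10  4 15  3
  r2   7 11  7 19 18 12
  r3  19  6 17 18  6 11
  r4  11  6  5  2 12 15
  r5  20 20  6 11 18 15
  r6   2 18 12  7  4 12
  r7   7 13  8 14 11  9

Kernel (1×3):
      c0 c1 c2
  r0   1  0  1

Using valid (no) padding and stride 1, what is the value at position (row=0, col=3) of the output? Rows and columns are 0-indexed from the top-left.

The receptive field on the input at this output position is [8 18 8]. Elementwise product with the kernel and sum: 8·1 + 8·1.

16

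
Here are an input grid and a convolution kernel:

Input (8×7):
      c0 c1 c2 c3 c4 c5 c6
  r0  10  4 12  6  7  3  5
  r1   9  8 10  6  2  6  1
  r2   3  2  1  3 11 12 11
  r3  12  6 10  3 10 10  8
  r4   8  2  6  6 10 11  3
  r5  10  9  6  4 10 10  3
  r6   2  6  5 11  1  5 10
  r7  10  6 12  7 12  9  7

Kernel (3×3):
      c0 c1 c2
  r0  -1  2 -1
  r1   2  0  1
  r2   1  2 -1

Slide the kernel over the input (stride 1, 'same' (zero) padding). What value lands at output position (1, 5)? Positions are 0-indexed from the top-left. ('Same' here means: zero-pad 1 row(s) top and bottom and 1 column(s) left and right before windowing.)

23

The receptive field on the zero-padded input at this output position is [7 3 5 / 2 6 1 / 11 12 11]. Elementwise product with the kernel and sum: 7·-1 + 3·2 + 5·-1 + 2·2 + 1·1 + 11·1 + 12·2 + 11·-1.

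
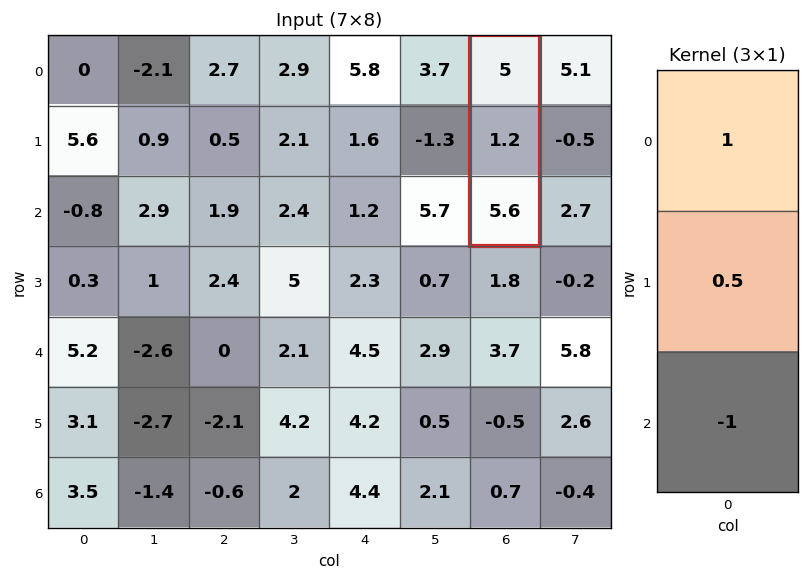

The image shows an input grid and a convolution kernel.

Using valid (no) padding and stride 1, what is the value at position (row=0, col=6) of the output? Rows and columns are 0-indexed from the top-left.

0

The receptive field on the input at this output position is [5 / 1.2 / 5.6]. Elementwise product with the kernel and sum: 5·1 + 1.2·0.5 + 5.6·-1.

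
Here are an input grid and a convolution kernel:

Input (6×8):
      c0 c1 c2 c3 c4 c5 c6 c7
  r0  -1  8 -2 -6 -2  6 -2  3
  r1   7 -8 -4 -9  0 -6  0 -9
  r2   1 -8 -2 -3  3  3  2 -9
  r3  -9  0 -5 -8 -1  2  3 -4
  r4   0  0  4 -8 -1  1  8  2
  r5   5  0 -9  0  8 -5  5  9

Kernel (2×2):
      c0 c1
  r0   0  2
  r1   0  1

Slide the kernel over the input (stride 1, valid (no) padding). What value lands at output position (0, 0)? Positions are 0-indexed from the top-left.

8

The receptive field on the input at this output position is [-1 8 / 7 -8]. Elementwise product with the kernel and sum: 8·2 + -8·1.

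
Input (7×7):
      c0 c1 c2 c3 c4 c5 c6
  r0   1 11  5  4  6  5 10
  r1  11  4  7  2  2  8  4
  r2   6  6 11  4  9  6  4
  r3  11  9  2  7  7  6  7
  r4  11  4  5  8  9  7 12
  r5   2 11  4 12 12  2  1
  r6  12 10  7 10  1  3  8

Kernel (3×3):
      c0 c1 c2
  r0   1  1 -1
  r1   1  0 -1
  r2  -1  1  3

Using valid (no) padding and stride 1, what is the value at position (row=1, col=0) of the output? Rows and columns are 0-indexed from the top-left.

The receptive field on the input at this output position is [11 4 7 / 6 6 11 / 11 9 2]. Elementwise product with the kernel and sum: 11·1 + 4·1 + 7·-1 + 6·1 + 11·-1 + 11·-1 + 9·1 + 2·3.

7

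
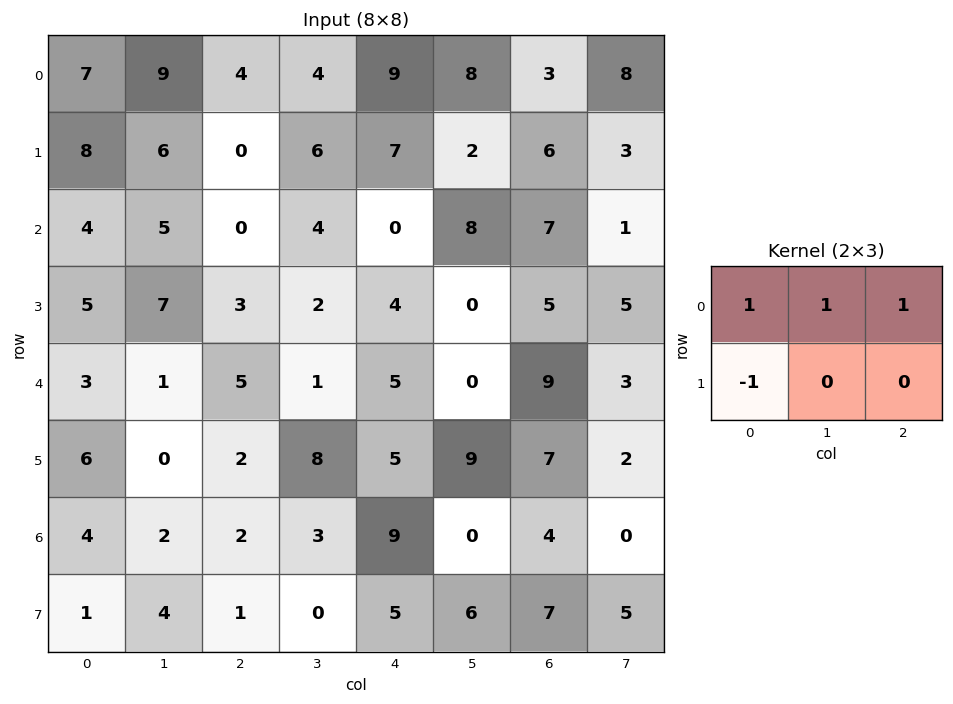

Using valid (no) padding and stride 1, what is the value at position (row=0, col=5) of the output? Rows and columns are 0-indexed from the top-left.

17

The receptive field on the input at this output position is [8 3 8 / 2 6 3]. Elementwise product with the kernel and sum: 8·1 + 3·1 + 8·1 + 2·-1.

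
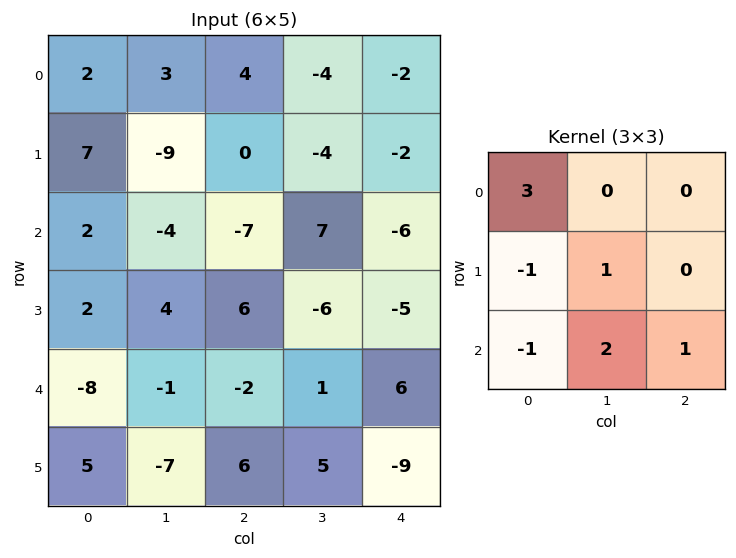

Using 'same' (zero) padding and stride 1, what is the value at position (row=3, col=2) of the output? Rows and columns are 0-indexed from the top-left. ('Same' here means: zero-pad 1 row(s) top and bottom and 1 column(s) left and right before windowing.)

The receptive field on the zero-padded input at this output position is [-4 -7 7 / 4 6 -6 / -1 -2 1]. Elementwise product with the kernel and sum: -4·3 + 4·-1 + 6·1 + -1·-1 + -2·2 + 1·1.

-12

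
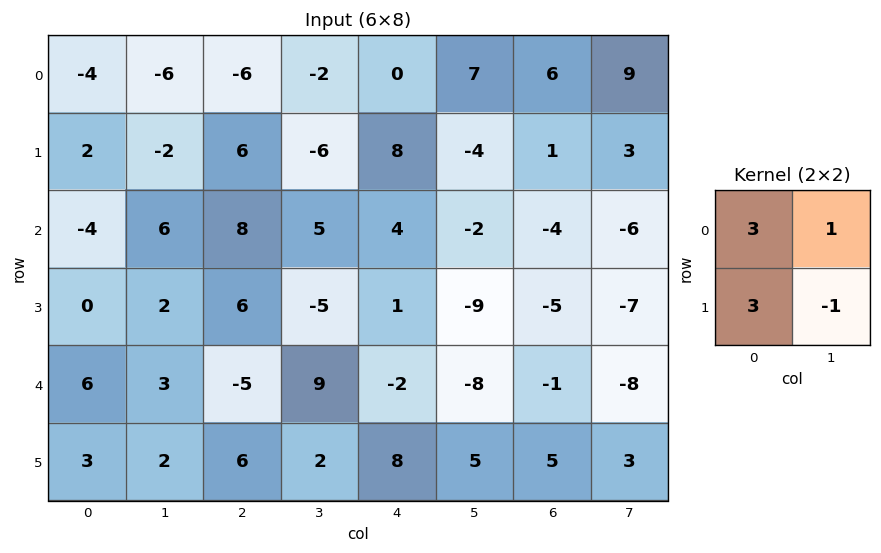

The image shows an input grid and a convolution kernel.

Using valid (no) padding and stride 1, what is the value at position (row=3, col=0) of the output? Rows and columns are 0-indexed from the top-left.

The receptive field on the input at this output position is [0 2 / 6 3]. Elementwise product with the kernel and sum: 0·3 + 2·1 + 6·3 + 3·-1.

17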